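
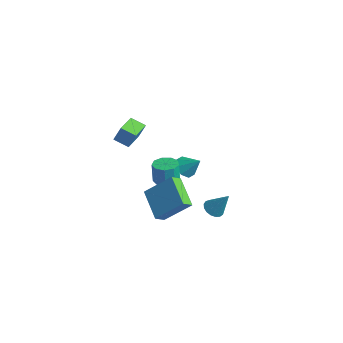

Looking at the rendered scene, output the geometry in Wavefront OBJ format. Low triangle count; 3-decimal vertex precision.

v 0.375 1.024 -4.612
v 0.973 0.99 -4.933
v 1.165 1.476 -3.188
v 0.878 1.298 -4.978
v 0.668 1.543 -4.939
v 0.39 1.67 -4.825
v 0.109 1.648 -4.663
v -0.111 1.484 -4.488
v -0.22 1.214 -4.342
v -0.192 0.901 -4.258
v -0.035 0.616 -4.255
v 0.216 0.424 -4.334
v 0.504 0.37 -4.476
v 0.762 0.466 -4.65
v 0.931 0.69 -4.815
v -1.012 -1.334 -1.641
v -0.227 -1.373 -1.559
v -0.363 -1.345 -0.256
v -1.148 -1.306 -0.339
v -0.385 -0.857 -1.586
v -0.521 -0.829 -0.283
v -0.836 -0.564 -1.639
v -0.972 -0.536 -0.337
v -1.369 -0.631 -1.694
v -1.505 -0.603 -0.391
v -1.735 -1.027 -1.723
v -1.871 -0.999 -0.421
v -1.763 -1.567 -1.715
v -1.899 -1.539 -0.412
v -1.44 -1.997 -1.672
v -1.576 -1.97 -0.369
v -0.916 -2.118 -1.615
v -1.052 -2.09 -0.312
v -0.437 -1.871 -1.57
v -0.573 -1.843 -0.267
v -2.066 -3.535 3.27
v -1.838 -3.193 4.193
v -1.265 -3.117 2.918
v -1.037 -2.775 3.84
v -1.243 -4.865 3.56
v -1.015 -4.523 4.482
v -0.442 -4.447 3.207
v -0.214 -4.105 4.13
v -3.312 1.923 -3.714
v -2.874 2.258 -4.294
v -2.468 2.357 -2.826
v -3.301 2.638 -4.074
v -3.734 2.599 -3.643
v -3.92 2.164 -3.254
v -3.75 1.588 -3.135
v -3.323 1.209 -3.355
v -2.89 1.248 -3.786
v -2.704 1.682 -4.175
v 0.218 -3.295 -0.967
v 0.243 -3.944 -0.482
v 1.297 -2.197 0.446
v 1.322 -2.845 0.931
v 1.938 -3.875 -1.831
v 1.963 -4.523 -1.346
v 3.017 -2.776 -0.418
v 3.042 -3.425 0.067
f 2 1 4
f 2 4 3
f 4 1 5
f 4 5 3
f 5 1 6
f 5 6 3
f 6 1 7
f 6 7 3
f 7 1 8
f 7 8 3
f 8 1 9
f 8 9 3
f 9 1 10
f 9 10 3
f 10 1 11
f 10 11 3
f 11 1 12
f 11 12 3
f 12 1 13
f 12 13 3
f 13 1 14
f 13 14 3
f 14 1 15
f 14 15 3
f 15 1 2
f 15 2 3
f 17 16 20
f 17 20 18
f 18 20 21
f 18 21 19
f 20 16 22
f 20 22 21
f 21 22 23
f 21 23 19
f 22 16 24
f 22 24 23
f 23 24 25
f 23 25 19
f 24 16 26
f 24 26 25
f 25 26 27
f 25 27 19
f 26 16 28
f 26 28 27
f 27 28 29
f 27 29 19
f 28 16 30
f 28 30 29
f 29 30 31
f 29 31 19
f 30 16 32
f 30 32 31
f 31 32 33
f 31 33 19
f 32 16 34
f 32 34 33
f 33 34 35
f 33 35 19
f 34 16 17
f 34 17 35
f 35 17 18
f 35 18 19
f 37 39 36
f 40 37 36
f 36 39 38
f 38 40 36
f 37 43 39
f 41 37 40
f 41 43 37
f 39 43 38
f 42 40 38
f 38 43 42
f 42 41 40
f 43 41 42
f 45 44 47
f 45 47 46
f 47 44 48
f 47 48 46
f 48 44 49
f 48 49 46
f 49 44 50
f 49 50 46
f 50 44 51
f 50 51 46
f 51 44 52
f 51 52 46
f 52 44 53
f 52 53 46
f 53 44 45
f 53 45 46
f 55 57 54
f 58 55 54
f 54 57 56
f 56 58 54
f 55 61 57
f 59 55 58
f 59 61 55
f 57 61 56
f 60 58 56
f 56 61 60
f 60 59 58
f 61 59 60



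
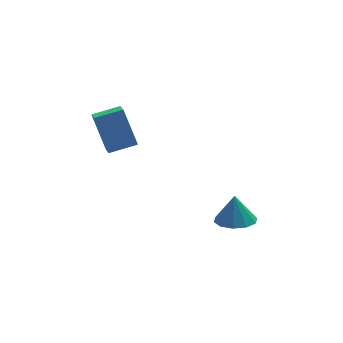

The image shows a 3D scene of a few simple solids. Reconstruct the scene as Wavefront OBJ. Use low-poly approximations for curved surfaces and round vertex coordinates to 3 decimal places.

v 3.933 0.447 -4.135
v 4.618 -0.184 -4.01
v 3.987 0.773 -2.785
v 4.865 0.325 -4.143
v 4.755 0.881 -4.273
v 4.332 1.271 -4.35
v 3.756 1.346 -4.345
v 3.247 1.078 -4.26
v 3.001 0.569 -4.127
v 3.11 0.014 -3.998
v 3.534 -0.376 -3.921
v 4.11 -0.452 -3.925
v -1.346 1.386 0.804
v -1.695 2.293 2.426
v -1.193 2.438 0.249
v -1.541 3.345 1.87
v -0.099 1.355 1.09
v -0.447 2.262 2.711
v 0.055 2.407 0.534
v -0.294 3.314 2.156
f 2 1 4
f 2 4 3
f 4 1 5
f 4 5 3
f 5 1 6
f 5 6 3
f 6 1 7
f 6 7 3
f 7 1 8
f 7 8 3
f 8 1 9
f 8 9 3
f 9 1 10
f 9 10 3
f 10 1 11
f 10 11 3
f 11 1 12
f 11 12 3
f 12 1 2
f 12 2 3
f 14 16 13
f 17 14 13
f 13 16 15
f 15 17 13
f 14 20 16
f 18 14 17
f 18 20 14
f 16 20 15
f 19 17 15
f 15 20 19
f 19 18 17
f 20 18 19



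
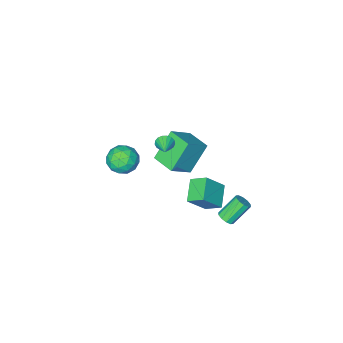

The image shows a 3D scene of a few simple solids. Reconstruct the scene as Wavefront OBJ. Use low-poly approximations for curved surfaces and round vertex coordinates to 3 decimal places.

v -0.515 3.902 -2.172
v -0.248 4.306 -1.982
v -1.259 4.462 -0.898
v -1.525 4.058 -1.088
v -0.46 4.418 -2.196
v -1.471 4.575 -1.112
v -0.693 4.333 -2.4
v -1.703 4.49 -1.317
v -0.858 4.084 -2.518
v -1.868 4.24 -1.434
v -0.891 3.764 -2.503
v -1.902 3.921 -1.419
v -0.781 3.498 -2.362
v -1.792 3.654 -1.278
v -0.569 3.385 -2.148
v -1.58 3.542 -1.064
v -0.337 3.47 -1.943
v -1.347 3.627 -0.86
v -0.172 3.72 -1.826
v -1.182 3.876 -0.742
v -0.138 4.039 -1.841
v -1.149 4.196 -0.757
v 2.969 0.118 2.713
v 3.607 0.681 2.299
v 3.073 -0.861 1.541
v 3.711 -0.298 1.127
v 3.936 -0.765 1.919
v 3.871 -0.159 2.643
v 2.809 -0.021 1.197
v 2.744 0.585 1.921
v 3.507 0.596 1.362
v 4.204 0.136 1.808
v 2.476 -0.316 2.032
v 3.173 -0.776 2.478
v 3.279 0.486 2.609
v 3.401 -0.666 1.231
v 3.533 -0.94 1.696
v 3.908 -0.609 1.453
v 3.434 -0.009 2.811
v 3.809 0.323 2.568
v 4.002 -0.527 2.344
v 2.871 -0.503 1.272
v 3.246 -0.171 1.029
v 2.772 0.429 2.387
v 3.147 0.76 2.144
v 2.678 0.347 1.496
v 3.595 0.767 1.815
v 3.656 0.191 1.126
v 3.126 0.354 1.167
v 3.088 0.71 1.593
v 4.005 0.496 2.077
v 4.066 -0.079 1.388
v 4.198 -0.354 1.853
v 4.16 0.002 2.279
v 3.946 0.446 1.526
v 2.614 -0.101 2.452
v 2.675 -0.676 1.763
v 2.52 -0.182 1.561
v 2.482 0.174 1.987
v 3.024 -0.371 2.714
v 3.085 -0.947 2.025
v 3.592 -0.89 2.247
v 3.554 -0.534 2.673
v 2.734 -0.626 2.314
v 1.702 1.438 3.738
v 1.97 1.416 3.28
v 2.258 2.282 4.022
v 1.771 1.565 3.228
v 1.557 1.684 3.291
v 1.375 1.747 3.458
v 1.269 1.74 3.688
v 1.262 1.663 3.929
v 1.356 1.534 4.127
v 1.529 1.384 4.236
v 1.742 1.246 4.23
v 1.945 1.152 4.111
v 2.093 1.123 3.907
v 2.152 1.167 3.664
v 2.107 1.273 3.438
v -3.59 -3.952 -3.104
v -2.24 -3.879 -2.074
v -3.718 -2.408 -3.046
v -2.368 -2.335 -2.015
v -2.332 -3.785 -4.765
v -0.982 -3.712 -3.734
v -2.46 -2.241 -4.706
v -1.11 -2.168 -3.676
v -1.412 1.006 -2.505
v -0.348 0.808 -1.312
v -1.907 1.815 -1.929
v -0.844 1.618 -0.736
v -0.536 1.982 -3.124
v 0.527 1.785 -1.931
v -1.032 2.792 -2.548
v 0.032 2.594 -1.355
f 2 1 5
f 2 5 3
f 3 5 6
f 3 6 4
f 5 1 7
f 5 7 6
f 6 7 8
f 6 8 4
f 7 1 9
f 7 9 8
f 8 9 10
f 8 10 4
f 9 1 11
f 9 11 10
f 10 11 12
f 10 12 4
f 11 1 13
f 11 13 12
f 12 13 14
f 12 14 4
f 13 1 15
f 13 15 14
f 14 15 16
f 14 16 4
f 15 1 17
f 15 17 16
f 16 17 18
f 16 18 4
f 17 1 19
f 17 19 18
f 18 19 20
f 18 20 4
f 19 1 21
f 19 21 20
f 20 21 22
f 20 22 4
f 21 1 2
f 21 2 22
f 22 2 3
f 22 3 4
f 23 60 39
f 60 34 63
f 39 63 28
f 60 63 39
f 23 39 35
f 39 28 40
f 35 40 24
f 39 40 35
f 23 35 44
f 35 24 45
f 44 45 30
f 35 45 44
f 23 44 56
f 44 30 59
f 56 59 33
f 44 59 56
f 23 56 60
f 56 33 64
f 60 64 34
f 56 64 60
f 24 40 51
f 40 28 54
f 51 54 32
f 40 54 51
f 28 63 41
f 63 34 62
f 41 62 27
f 63 62 41
f 34 64 61
f 64 33 57
f 61 57 25
f 64 57 61
f 33 59 58
f 59 30 46
f 58 46 29
f 59 46 58
f 30 45 50
f 45 24 47
f 50 47 31
f 45 47 50
f 26 52 38
f 52 32 53
f 38 53 27
f 52 53 38
f 26 38 36
f 38 27 37
f 36 37 25
f 38 37 36
f 26 36 43
f 36 25 42
f 43 42 29
f 36 42 43
f 26 43 48
f 43 29 49
f 48 49 31
f 43 49 48
f 26 48 52
f 48 31 55
f 52 55 32
f 48 55 52
f 27 53 41
f 53 32 54
f 41 54 28
f 53 54 41
f 25 37 61
f 37 27 62
f 61 62 34
f 37 62 61
f 29 42 58
f 42 25 57
f 58 57 33
f 42 57 58
f 31 49 50
f 49 29 46
f 50 46 30
f 49 46 50
f 32 55 51
f 55 31 47
f 51 47 24
f 55 47 51
f 66 65 68
f 66 68 67
f 68 65 69
f 68 69 67
f 69 65 70
f 69 70 67
f 70 65 71
f 70 71 67
f 71 65 72
f 71 72 67
f 72 65 73
f 72 73 67
f 73 65 74
f 73 74 67
f 74 65 75
f 74 75 67
f 75 65 76
f 75 76 67
f 76 65 77
f 76 77 67
f 77 65 78
f 77 78 67
f 78 65 79
f 78 79 67
f 79 65 66
f 79 66 67
f 81 83 80
f 84 81 80
f 80 83 82
f 82 84 80
f 81 87 83
f 85 81 84
f 85 87 81
f 83 87 82
f 86 84 82
f 82 87 86
f 86 85 84
f 87 85 86
f 89 91 88
f 92 89 88
f 88 91 90
f 90 92 88
f 89 95 91
f 93 89 92
f 93 95 89
f 91 95 90
f 94 92 90
f 90 95 94
f 94 93 92
f 95 93 94



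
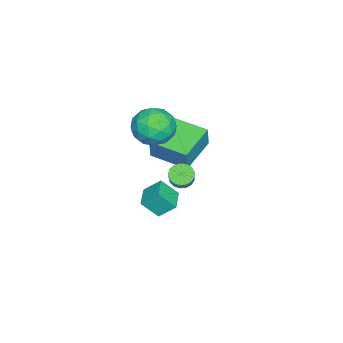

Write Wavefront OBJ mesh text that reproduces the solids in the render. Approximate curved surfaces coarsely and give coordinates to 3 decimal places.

v -3.612 -3.416 -0.327
v -3.259 -3.339 0.973
v -3.313 -1.348 -0.532
v -2.96 -1.27 0.768
v -1.54 -3.77 -0.868
v -1.187 -3.692 0.432
v -1.241 -1.701 -1.073
v -0.888 -1.624 0.227
v 0.349 -2.159 2.095
v 1.299 -2.086 2.804
v -0.399 -3.514 3.236
v 0.551 -3.441 3.945
v -0.221 -2.539 3.891
v 0.241 -1.702 3.186
v 0.659 -3.898 2.854
v 1.121 -3.061 2.149
v 1.49 -3.161 3.274
v 0.947 -2.321 3.915
v -0.047 -3.279 2.125
v -0.59 -2.439 2.766
v 0.889 -2.004 2.349
v 0.011 -3.596 3.691
v -0.443 -3.066 3.659
v 0.115 -3.023 4.076
v 0.268 -1.778 2.574
v 0.826 -1.735 2.991
v -0.067 -2.001 3.63
v 0.074 -3.865 3.049
v 0.632 -3.822 3.466
v 0.785 -2.577 1.964
v 1.343 -2.534 2.381
v 0.967 -3.599 2.41
v 1.561 -2.592 3.042
v 1.121 -3.389 3.713
v 1.184 -3.657 3.071
v 1.456 -3.165 2.657
v 1.241 -2.099 3.419
v 0.802 -2.895 4.09
v 0.348 -2.365 4.058
v 0.619 -1.873 3.643
v 1.354 -2.73 3.695
v 0.098 -2.705 1.95
v -0.341 -3.501 2.621
v 0.281 -3.727 2.397
v 0.552 -3.235 1.982
v -0.221 -2.211 2.327
v -0.661 -3.008 2.998
v -0.556 -2.435 3.383
v -0.284 -1.943 2.969
v -0.454 -2.87 2.345
v -1.121 -3.042 -4
v -0.849 -3.887 -3.05
v -1.317 -2.179 -3.175
v -1.045 -3.024 -2.225
v 0.085 -2.716 -4.055
v 0.357 -3.561 -3.105
v -0.111 -1.853 -3.23
v 0.161 -2.698 -2.28
v 2.248 -0.672 1.192
v 2.689 -0.599 0.762
v 3.733 -0.214 1.898
v 3.292 -0.288 2.328
v 2.566 -0.33 0.784
v 3.61 0.055 1.92
v 2.37 -0.139 0.9
v 3.414 0.245 2.036
v 2.146 -0.071 1.082
v 3.19 0.314 2.218
v 1.946 -0.14 1.29
v 2.989 0.244 2.426
v 1.814 -0.331 1.475
v 2.858 0.053 2.611
v 1.783 -0.601 1.595
v 2.827 -0.216 2.731
v 1.858 -0.886 1.623
v 2.901 -0.502 2.759
v 2.022 -1.123 1.552
v 3.066 -0.739 2.688
v 2.238 -1.257 1.399
v 3.282 -0.872 2.535
v 2.456 -1.256 1.198
v 3.5 -0.872 2.334
v 2.627 -1.122 0.996
v 3.671 -0.738 2.132
v 2.711 -0.885 0.838
v 3.755 -0.5 1.975
f 2 4 1
f 5 2 1
f 1 4 3
f 3 5 1
f 2 8 4
f 6 2 5
f 6 8 2
f 4 8 3
f 7 5 3
f 3 8 7
f 7 6 5
f 8 6 7
f 9 46 25
f 46 20 49
f 25 49 14
f 46 49 25
f 9 25 21
f 25 14 26
f 21 26 10
f 25 26 21
f 9 21 30
f 21 10 31
f 30 31 16
f 21 31 30
f 9 30 42
f 30 16 45
f 42 45 19
f 30 45 42
f 9 42 46
f 42 19 50
f 46 50 20
f 42 50 46
f 10 26 37
f 26 14 40
f 37 40 18
f 26 40 37
f 14 49 27
f 49 20 48
f 27 48 13
f 49 48 27
f 20 50 47
f 50 19 43
f 47 43 11
f 50 43 47
f 19 45 44
f 45 16 32
f 44 32 15
f 45 32 44
f 16 31 36
f 31 10 33
f 36 33 17
f 31 33 36
f 12 38 24
f 38 18 39
f 24 39 13
f 38 39 24
f 12 24 22
f 24 13 23
f 22 23 11
f 24 23 22
f 12 22 29
f 22 11 28
f 29 28 15
f 22 28 29
f 12 29 34
f 29 15 35
f 34 35 17
f 29 35 34
f 12 34 38
f 34 17 41
f 38 41 18
f 34 41 38
f 13 39 27
f 39 18 40
f 27 40 14
f 39 40 27
f 11 23 47
f 23 13 48
f 47 48 20
f 23 48 47
f 15 28 44
f 28 11 43
f 44 43 19
f 28 43 44
f 17 35 36
f 35 15 32
f 36 32 16
f 35 32 36
f 18 41 37
f 41 17 33
f 37 33 10
f 41 33 37
f 52 54 51
f 55 52 51
f 51 54 53
f 53 55 51
f 52 58 54
f 56 52 55
f 56 58 52
f 54 58 53
f 57 55 53
f 53 58 57
f 57 56 55
f 58 56 57
f 60 59 63
f 60 63 61
f 61 63 64
f 61 64 62
f 63 59 65
f 63 65 64
f 64 65 66
f 64 66 62
f 65 59 67
f 65 67 66
f 66 67 68
f 66 68 62
f 67 59 69
f 67 69 68
f 68 69 70
f 68 70 62
f 69 59 71
f 69 71 70
f 70 71 72
f 70 72 62
f 71 59 73
f 71 73 72
f 72 73 74
f 72 74 62
f 73 59 75
f 73 75 74
f 74 75 76
f 74 76 62
f 75 59 77
f 75 77 76
f 76 77 78
f 76 78 62
f 77 59 79
f 77 79 78
f 78 79 80
f 78 80 62
f 79 59 81
f 79 81 80
f 80 81 82
f 80 82 62
f 81 59 83
f 81 83 82
f 82 83 84
f 82 84 62
f 83 59 85
f 83 85 84
f 84 85 86
f 84 86 62
f 85 59 60
f 85 60 86
f 86 60 61
f 86 61 62



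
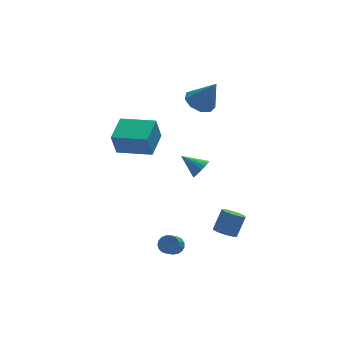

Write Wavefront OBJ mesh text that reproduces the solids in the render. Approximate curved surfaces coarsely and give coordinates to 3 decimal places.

v 3.422 4.105 1.927
v 4.314 4.407 1.657
v 4.158 3.475 3.653
v 3.991 4.901 1.974
v 3.402 5.022 2.27
v 2.822 4.714 2.405
v 2.523 4.121 2.316
v 2.645 3.52 2.045
v 3.13 3.193 1.718
v 3.752 3.292 1.49
v 4.22 3.772 1.465
v -0.587 -3.035 -4.038
v -0.28 -3.512 -4.233
v -0.807 -4.143 -3.517
v -1.113 -3.665 -3.322
v -0.117 -3.408 -4.021
v -0.644 -4.038 -3.305
v -0.061 -3.218 -3.813
v -0.588 -3.848 -3.097
v -0.126 -2.986 -3.656
v -0.653 -3.617 -2.94
v -0.296 -2.765 -3.587
v -0.823 -3.396 -2.871
v -0.533 -2.606 -3.621
v -1.06 -3.237 -2.905
v -0.782 -2.545 -3.751
v -1.309 -3.176 -3.035
v -0.986 -2.597 -3.946
v -1.513 -3.227 -3.23
v -1.099 -2.748 -4.163
v -1.626 -3.379 -3.447
v -1.094 -2.965 -4.351
v -1.621 -3.596 -3.635
v -0.973 -3.199 -4.467
v -1.5 -3.829 -3.751
v -0.763 -3.394 -4.485
v -1.29 -4.025 -3.769
v -0.513 -3.507 -4.4
v -1.04 -4.138 -3.684
v 2.15 -3.514 -3.353
v 2.765 -3.631 -3.667
v 3.425 -3.183 -2.54
v 2.81 -3.066 -2.227
v 2.644 -3.225 -3.757
v 3.304 -2.778 -2.63
v 2.335 -2.93 -3.693
v 2.994 -2.483 -2.566
v 1.955 -2.858 -3.499
v 2.614 -2.41 -2.373
v 1.649 -3.036 -3.25
v 2.309 -2.589 -2.123
v 1.535 -3.397 -3.04
v 2.195 -2.949 -1.913
v 1.656 -3.802 -2.95
v 2.316 -3.355 -1.823
v 1.966 -4.097 -3.014
v 2.625 -3.65 -1.887
v 2.346 -4.17 -3.207
v 3.005 -3.722 -2.081
v 2.651 -3.991 -3.457
v 3.311 -3.544 -2.33
v 0.936 -3.05 1.881
v 1.389 -3.021 2.388
v 0.084 -2.27 2.599
v 1.463 -2.783 2.217
v 1.434 -2.598 1.98
v 1.305 -2.502 1.723
v 1.104 -2.515 1.497
v 0.869 -2.634 1.348
v 0.647 -2.835 1.304
v 0.483 -3.08 1.375
v 0.408 -3.318 1.546
v 0.438 -3.503 1.783
v 0.567 -3.599 2.04
v 0.768 -3.586 2.265
v 1.003 -3.467 2.415
v 1.224 -3.266 2.458
v -2.51 0.908 1.26
v -2.856 0.768 2.662
v -1.545 2.281 1.636
v -1.891 2.142 3.037
v -0.869 -0.322 1.543
v -1.215 -0.461 2.944
v 0.096 1.052 1.918
v -0.25 0.912 3.32
f 2 1 4
f 2 4 3
f 4 1 5
f 4 5 3
f 5 1 6
f 5 6 3
f 6 1 7
f 6 7 3
f 7 1 8
f 7 8 3
f 8 1 9
f 8 9 3
f 9 1 10
f 9 10 3
f 10 1 11
f 10 11 3
f 11 1 2
f 11 2 3
f 13 12 16
f 13 16 14
f 14 16 17
f 14 17 15
f 16 12 18
f 16 18 17
f 17 18 19
f 17 19 15
f 18 12 20
f 18 20 19
f 19 20 21
f 19 21 15
f 20 12 22
f 20 22 21
f 21 22 23
f 21 23 15
f 22 12 24
f 22 24 23
f 23 24 25
f 23 25 15
f 24 12 26
f 24 26 25
f 25 26 27
f 25 27 15
f 26 12 28
f 26 28 27
f 27 28 29
f 27 29 15
f 28 12 30
f 28 30 29
f 29 30 31
f 29 31 15
f 30 12 32
f 30 32 31
f 31 32 33
f 31 33 15
f 32 12 34
f 32 34 33
f 33 34 35
f 33 35 15
f 34 12 36
f 34 36 35
f 35 36 37
f 35 37 15
f 36 12 38
f 36 38 37
f 37 38 39
f 37 39 15
f 38 12 13
f 38 13 39
f 39 13 14
f 39 14 15
f 41 40 44
f 41 44 42
f 42 44 45
f 42 45 43
f 44 40 46
f 44 46 45
f 45 46 47
f 45 47 43
f 46 40 48
f 46 48 47
f 47 48 49
f 47 49 43
f 48 40 50
f 48 50 49
f 49 50 51
f 49 51 43
f 50 40 52
f 50 52 51
f 51 52 53
f 51 53 43
f 52 40 54
f 52 54 53
f 53 54 55
f 53 55 43
f 54 40 56
f 54 56 55
f 55 56 57
f 55 57 43
f 56 40 58
f 56 58 57
f 57 58 59
f 57 59 43
f 58 40 60
f 58 60 59
f 59 60 61
f 59 61 43
f 60 40 41
f 60 41 61
f 61 41 42
f 61 42 43
f 63 62 65
f 63 65 64
f 65 62 66
f 65 66 64
f 66 62 67
f 66 67 64
f 67 62 68
f 67 68 64
f 68 62 69
f 68 69 64
f 69 62 70
f 69 70 64
f 70 62 71
f 70 71 64
f 71 62 72
f 71 72 64
f 72 62 73
f 72 73 64
f 73 62 74
f 73 74 64
f 74 62 75
f 74 75 64
f 75 62 76
f 75 76 64
f 76 62 77
f 76 77 64
f 77 62 63
f 77 63 64
f 79 81 78
f 82 79 78
f 78 81 80
f 80 82 78
f 79 85 81
f 83 79 82
f 83 85 79
f 81 85 80
f 84 82 80
f 80 85 84
f 84 83 82
f 85 83 84



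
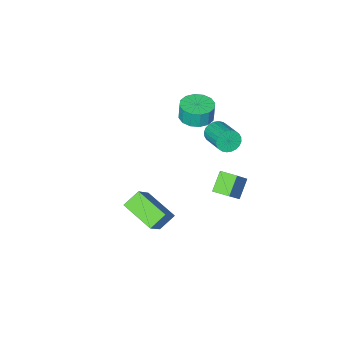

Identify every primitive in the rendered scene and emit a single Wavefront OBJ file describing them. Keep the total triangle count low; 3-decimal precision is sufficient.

v 4.103 0.482 0.05
v 3.204 0.504 0.734
v 3.651 2.317 -0.604
v 2.752 2.339 0.08
v 5.148 1.221 1.4
v 4.249 1.243 2.084
v 4.696 3.056 0.746
v 3.797 3.078 1.43
v -2.47 -3.53 1.1
v -1.88 -4.325 1.138
v -1.921 -4.304 2.217
v -2.51 -3.51 2.18
v -1.562 -3.924 1.142
v -1.603 -3.903 2.221
v -1.487 -3.417 1.136
v -1.528 -3.396 2.215
v -1.675 -2.94 1.119
v -1.716 -2.92 2.198
v -2.076 -2.622 1.098
v -2.117 -2.601 2.177
v -2.582 -2.547 1.077
v -2.623 -2.526 2.156
v -3.059 -2.736 1.063
v -3.1 -2.715 2.142
v -3.377 -3.137 1.059
v -3.418 -3.116 2.138
v -3.452 -3.644 1.065
v -3.493 -3.623 2.144
v -3.264 -4.12 1.082
v -3.305 -4.1 2.161
v -2.863 -4.439 1.103
v -2.904 -4.418 2.182
v -2.357 -4.514 1.124
v -2.398 -4.493 2.203
v -2.395 -0.747 -3.647
v -3.265 -1.286 -2.736
v -2.907 0.135 -3.614
v -3.776 -0.404 -2.703
v -1.284 -0.156 -2.237
v -2.153 -0.695 -1.326
v -1.795 0.726 -2.204
v -2.665 0.187 -1.293
v -1.156 0.346 3.524
v -0.672 0.455 3.017
v -0.38 2.003 3.628
v -0.864 1.894 4.136
v -0.902 0.547 2.893
v -0.61 2.096 3.504
v -1.171 0.609 2.865
v -0.879 2.157 3.476
v -1.437 0.63 2.938
v -1.145 2.179 3.549
v -1.661 0.608 3.1
v -1.369 2.157 3.711
v -1.807 0.547 3.327
v -1.516 2.095 3.938
v -1.855 0.454 3.583
v -1.563 2.003 4.194
v -1.796 0.345 3.831
v -1.505 1.894 4.442
v -1.64 0.237 4.032
v -1.348 1.785 4.643
v -1.41 0.144 4.156
v -1.118 1.693 4.767
v -1.141 0.083 4.184
v -0.849 1.631 4.795
v -0.875 0.061 4.111
v -0.583 1.61 4.722
v -0.651 0.083 3.949
v -0.359 1.632 4.56
v -0.504 0.145 3.722
v -0.213 1.693 4.333
v -0.457 0.237 3.466
v -0.165 1.786 4.077
v -0.515 0.346 3.218
v -0.224 1.895 3.829
f 2 4 1
f 5 2 1
f 1 4 3
f 3 5 1
f 2 8 4
f 6 2 5
f 6 8 2
f 4 8 3
f 7 5 3
f 3 8 7
f 7 6 5
f 8 6 7
f 10 9 13
f 10 13 11
f 11 13 14
f 11 14 12
f 13 9 15
f 13 15 14
f 14 15 16
f 14 16 12
f 15 9 17
f 15 17 16
f 16 17 18
f 16 18 12
f 17 9 19
f 17 19 18
f 18 19 20
f 18 20 12
f 19 9 21
f 19 21 20
f 20 21 22
f 20 22 12
f 21 9 23
f 21 23 22
f 22 23 24
f 22 24 12
f 23 9 25
f 23 25 24
f 24 25 26
f 24 26 12
f 25 9 27
f 25 27 26
f 26 27 28
f 26 28 12
f 27 9 29
f 27 29 28
f 28 29 30
f 28 30 12
f 29 9 31
f 29 31 30
f 30 31 32
f 30 32 12
f 31 9 33
f 31 33 32
f 32 33 34
f 32 34 12
f 33 9 10
f 33 10 34
f 34 10 11
f 34 11 12
f 36 38 35
f 39 36 35
f 35 38 37
f 37 39 35
f 36 42 38
f 40 36 39
f 40 42 36
f 38 42 37
f 41 39 37
f 37 42 41
f 41 40 39
f 42 40 41
f 44 43 47
f 44 47 45
f 45 47 48
f 45 48 46
f 47 43 49
f 47 49 48
f 48 49 50
f 48 50 46
f 49 43 51
f 49 51 50
f 50 51 52
f 50 52 46
f 51 43 53
f 51 53 52
f 52 53 54
f 52 54 46
f 53 43 55
f 53 55 54
f 54 55 56
f 54 56 46
f 55 43 57
f 55 57 56
f 56 57 58
f 56 58 46
f 57 43 59
f 57 59 58
f 58 59 60
f 58 60 46
f 59 43 61
f 59 61 60
f 60 61 62
f 60 62 46
f 61 43 63
f 61 63 62
f 62 63 64
f 62 64 46
f 63 43 65
f 63 65 64
f 64 65 66
f 64 66 46
f 65 43 67
f 65 67 66
f 66 67 68
f 66 68 46
f 67 43 69
f 67 69 68
f 68 69 70
f 68 70 46
f 69 43 71
f 69 71 70
f 70 71 72
f 70 72 46
f 71 43 73
f 71 73 72
f 72 73 74
f 72 74 46
f 73 43 75
f 73 75 74
f 74 75 76
f 74 76 46
f 75 43 44
f 75 44 76
f 76 44 45
f 76 45 46



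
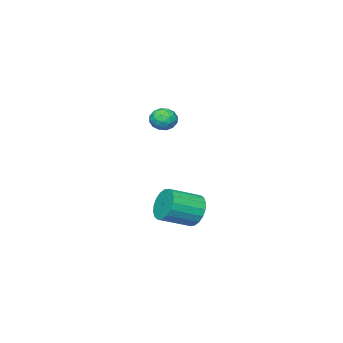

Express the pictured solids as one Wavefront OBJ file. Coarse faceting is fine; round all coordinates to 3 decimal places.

v 0.478 1.612 -3.167
v 1.054 2.074 -3.929
v 2.657 1.29 -3.194
v 2.082 0.828 -2.433
v 1.054 2.398 -3.585
v 2.657 1.613 -2.85
v 0.941 2.566 -3.159
v 2.544 1.781 -2.424
v 0.737 2.545 -2.735
v 2.34 1.76 -2
v 0.481 2.339 -2.396
v 2.084 1.555 -1.661
v 0.224 1.989 -2.21
v 1.827 1.205 -1.475
v 0.018 1.565 -2.214
v 1.621 0.781 -1.479
v -0.097 1.15 -2.406
v 1.506 0.366 -1.671
v -0.097 0.827 -2.75
v 1.506 0.042 -2.015
v 0.016 0.659 -3.176
v 1.619 -0.126 -2.441
v 0.22 0.68 -3.6
v 1.823 -0.105 -2.865
v 0.476 0.885 -3.939
v 2.079 0.101 -3.204
v 0.733 1.235 -4.125
v 2.336 0.451 -3.39
v 0.939 1.659 -4.121
v 2.542 0.875 -3.386
v 1.978 1.745 3.963
v 2.581 1.58 4.427
v 2.359 0.86 3.153
v 2.962 0.695 3.617
v 2.238 0.519 3.842
v 2.003 1.066 4.343
v 2.937 1.374 3.237
v 2.702 1.921 3.738
v 3.174 1.351 3.978
v 2.742 0.823 4.352
v 2.198 1.617 3.228
v 1.766 1.089 3.602
v 2.246 1.74 4.266
v 2.694 0.7 3.314
v 2.268 0.596 3.447
v 2.623 0.499 3.719
v 1.906 1.438 4.217
v 2.261 1.342 4.489
v 2.059 0.718 4.146
v 2.679 1.098 3.091
v 3.034 1.002 3.363
v 2.317 1.941 3.861
v 2.672 1.844 4.133
v 2.881 1.722 3.434
v 2.949 1.509 4.275
v 3.173 0.988 3.799
v 3.158 1.387 3.575
v 3.02 1.709 3.87
v 2.695 1.198 4.495
v 2.919 0.678 4.018
v 2.493 0.575 4.151
v 2.355 0.896 4.445
v 3.043 1.063 4.231
v 2.021 1.762 3.562
v 2.245 1.242 3.085
v 2.585 1.544 3.135
v 2.447 1.865 3.429
v 1.767 1.452 3.781
v 1.991 0.931 3.305
v 1.92 0.731 3.71
v 1.782 1.053 4.005
v 1.897 1.377 3.349
f 2 1 5
f 2 5 3
f 3 5 6
f 3 6 4
f 5 1 7
f 5 7 6
f 6 7 8
f 6 8 4
f 7 1 9
f 7 9 8
f 8 9 10
f 8 10 4
f 9 1 11
f 9 11 10
f 10 11 12
f 10 12 4
f 11 1 13
f 11 13 12
f 12 13 14
f 12 14 4
f 13 1 15
f 13 15 14
f 14 15 16
f 14 16 4
f 15 1 17
f 15 17 16
f 16 17 18
f 16 18 4
f 17 1 19
f 17 19 18
f 18 19 20
f 18 20 4
f 19 1 21
f 19 21 20
f 20 21 22
f 20 22 4
f 21 1 23
f 21 23 22
f 22 23 24
f 22 24 4
f 23 1 25
f 23 25 24
f 24 25 26
f 24 26 4
f 25 1 27
f 25 27 26
f 26 27 28
f 26 28 4
f 27 1 29
f 27 29 28
f 28 29 30
f 28 30 4
f 29 1 2
f 29 2 30
f 30 2 3
f 30 3 4
f 31 68 47
f 68 42 71
f 47 71 36
f 68 71 47
f 31 47 43
f 47 36 48
f 43 48 32
f 47 48 43
f 31 43 52
f 43 32 53
f 52 53 38
f 43 53 52
f 31 52 64
f 52 38 67
f 64 67 41
f 52 67 64
f 31 64 68
f 64 41 72
f 68 72 42
f 64 72 68
f 32 48 59
f 48 36 62
f 59 62 40
f 48 62 59
f 36 71 49
f 71 42 70
f 49 70 35
f 71 70 49
f 42 72 69
f 72 41 65
f 69 65 33
f 72 65 69
f 41 67 66
f 67 38 54
f 66 54 37
f 67 54 66
f 38 53 58
f 53 32 55
f 58 55 39
f 53 55 58
f 34 60 46
f 60 40 61
f 46 61 35
f 60 61 46
f 34 46 44
f 46 35 45
f 44 45 33
f 46 45 44
f 34 44 51
f 44 33 50
f 51 50 37
f 44 50 51
f 34 51 56
f 51 37 57
f 56 57 39
f 51 57 56
f 34 56 60
f 56 39 63
f 60 63 40
f 56 63 60
f 35 61 49
f 61 40 62
f 49 62 36
f 61 62 49
f 33 45 69
f 45 35 70
f 69 70 42
f 45 70 69
f 37 50 66
f 50 33 65
f 66 65 41
f 50 65 66
f 39 57 58
f 57 37 54
f 58 54 38
f 57 54 58
f 40 63 59
f 63 39 55
f 59 55 32
f 63 55 59



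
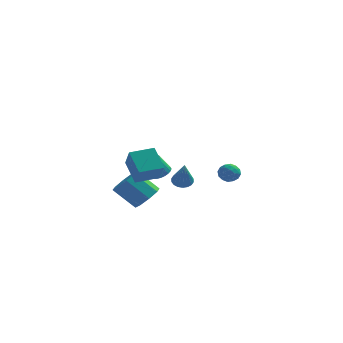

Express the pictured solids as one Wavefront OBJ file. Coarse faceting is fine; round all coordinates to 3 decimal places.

v -1.927 3.973 -1.747
v -1.369 3.727 -1.471
v -2.034 3.421 -0.397
v -2.593 3.667 -0.673
v -1.361 3.993 -1.39
v -2.026 3.688 -0.316
v -1.45 4.256 -1.371
v -2.116 3.951 -0.297
v -1.623 4.47 -1.417
v -2.289 4.165 -0.343
v -1.848 4.598 -1.52
v -2.514 4.293 -0.446
v -2.087 4.618 -1.662
v -2.752 4.313 -0.588
v -2.298 4.526 -1.819
v -2.963 4.221 -0.745
v -2.445 4.339 -1.964
v -3.11 4.033 -0.89
v -2.502 4.088 -2.071
v -3.168 3.783 -0.997
v -2.46 3.817 -2.122
v -3.126 3.512 -1.048
v -2.326 3.574 -2.108
v -2.992 3.268 -1.034
v -2.123 3.399 -2.032
v -2.789 3.093 -0.958
v -1.886 3.323 -1.906
v -2.552 3.018 -0.832
v -1.656 3.36 -1.753
v -2.322 3.055 -0.679
v -1.473 3.503 -1.599
v -2.139 3.197 -0.525
v -0.299 1.553 -1.292
v 0.372 1.566 -1.4
v -0.001 0.447 0.432
v 0.326 1.814 -1.233
v 0.155 2.011 -1.077
v -0.105 2.116 -0.964
v -0.404 2.11 -0.916
v -0.682 1.994 -0.943
v -0.884 1.79 -1.039
v -0.971 1.54 -1.184
v -0.924 1.292 -1.351
v -0.754 1.095 -1.507
v -0.494 0.99 -1.62
v -0.195 0.996 -1.668
v 0.083 1.112 -1.641
v 0.285 1.316 -1.545
v -2.107 -4.323 0.853
v -1.714 -5.213 2.034
v -2.86 -3.237 1.923
v -2.467 -4.127 3.103
v -0.793 -3.553 0.997
v -0.4 -4.443 2.177
v -1.546 -2.467 2.066
v -1.153 -3.357 3.247
v 1.873 3.935 -1.455
v 2.486 3.738 -1.834
v 2.074 3.042 -0.666
v 2.687 2.845 -1.045
v 2.672 3.489 -0.667
v 2.548 4.04 -1.154
v 2.012 2.74 -1.346
v 1.888 3.291 -1.833
v 2.571 2.999 -1.766
v 2.98 3.462 -1.346
v 1.58 3.318 -1.154
v 1.989 3.781 -0.734
v 2.162 3.915 -1.714
v 2.398 2.865 -0.786
v 2.39 3.244 -0.564
v 2.75 3.128 -0.787
v 2.199 4.092 -1.314
v 2.559 3.977 -1.537
v 2.668 3.83 -0.851
v 2.001 2.803 -0.963
v 2.361 2.688 -1.186
v 1.81 3.652 -1.713
v 2.17 3.536 -1.936
v 1.892 2.95 -1.649
v 2.572 3.365 -1.897
v 2.69 2.84 -1.433
v 2.294 2.778 -1.61
v 2.221 3.102 -1.896
v 2.812 3.637 -1.65
v 2.93 3.112 -1.186
v 2.922 3.491 -0.964
v 2.849 3.815 -1.25
v 2.863 3.203 -1.61
v 1.63 3.668 -1.314
v 1.748 3.143 -0.85
v 1.711 2.965 -1.25
v 1.638 3.289 -1.536
v 1.87 3.94 -1.067
v 1.988 3.415 -0.603
v 2.339 3.678 -0.604
v 2.266 4.002 -0.89
v 1.697 3.577 -0.89
v -1.783 -2.128 -1.302
v -1.151 -2.441 -0.607
v -2.505 -2.325 0.677
v -3.137 -2.012 -0.018
v -1.153 -1.687 -0.678
v -2.508 -1.57 0.606
v -1.525 -1.191 -1.115
v -2.879 -1.075 0.169
v -2.047 -1.244 -1.661
v -3.401 -1.128 -0.377
v -2.415 -1.815 -1.997
v -3.769 -1.699 -0.713
v -2.412 -2.57 -1.926
v -3.767 -2.453 -0.642
v -2.041 -3.065 -1.489
v -3.395 -2.949 -0.205
v -1.519 -3.012 -0.943
v -2.873 -2.896 0.341
f 2 1 5
f 2 5 3
f 3 5 6
f 3 6 4
f 5 1 7
f 5 7 6
f 6 7 8
f 6 8 4
f 7 1 9
f 7 9 8
f 8 9 10
f 8 10 4
f 9 1 11
f 9 11 10
f 10 11 12
f 10 12 4
f 11 1 13
f 11 13 12
f 12 13 14
f 12 14 4
f 13 1 15
f 13 15 14
f 14 15 16
f 14 16 4
f 15 1 17
f 15 17 16
f 16 17 18
f 16 18 4
f 17 1 19
f 17 19 18
f 18 19 20
f 18 20 4
f 19 1 21
f 19 21 20
f 20 21 22
f 20 22 4
f 21 1 23
f 21 23 22
f 22 23 24
f 22 24 4
f 23 1 25
f 23 25 24
f 24 25 26
f 24 26 4
f 25 1 27
f 25 27 26
f 26 27 28
f 26 28 4
f 27 1 29
f 27 29 28
f 28 29 30
f 28 30 4
f 29 1 31
f 29 31 30
f 30 31 32
f 30 32 4
f 31 1 2
f 31 2 32
f 32 2 3
f 32 3 4
f 34 33 36
f 34 36 35
f 36 33 37
f 36 37 35
f 37 33 38
f 37 38 35
f 38 33 39
f 38 39 35
f 39 33 40
f 39 40 35
f 40 33 41
f 40 41 35
f 41 33 42
f 41 42 35
f 42 33 43
f 42 43 35
f 43 33 44
f 43 44 35
f 44 33 45
f 44 45 35
f 45 33 46
f 45 46 35
f 46 33 47
f 46 47 35
f 47 33 48
f 47 48 35
f 48 33 34
f 48 34 35
f 50 52 49
f 53 50 49
f 49 52 51
f 51 53 49
f 50 56 52
f 54 50 53
f 54 56 50
f 52 56 51
f 55 53 51
f 51 56 55
f 55 54 53
f 56 54 55
f 57 94 73
f 94 68 97
f 73 97 62
f 94 97 73
f 57 73 69
f 73 62 74
f 69 74 58
f 73 74 69
f 57 69 78
f 69 58 79
f 78 79 64
f 69 79 78
f 57 78 90
f 78 64 93
f 90 93 67
f 78 93 90
f 57 90 94
f 90 67 98
f 94 98 68
f 90 98 94
f 58 74 85
f 74 62 88
f 85 88 66
f 74 88 85
f 62 97 75
f 97 68 96
f 75 96 61
f 97 96 75
f 68 98 95
f 98 67 91
f 95 91 59
f 98 91 95
f 67 93 92
f 93 64 80
f 92 80 63
f 93 80 92
f 64 79 84
f 79 58 81
f 84 81 65
f 79 81 84
f 60 86 72
f 86 66 87
f 72 87 61
f 86 87 72
f 60 72 70
f 72 61 71
f 70 71 59
f 72 71 70
f 60 70 77
f 70 59 76
f 77 76 63
f 70 76 77
f 60 77 82
f 77 63 83
f 82 83 65
f 77 83 82
f 60 82 86
f 82 65 89
f 86 89 66
f 82 89 86
f 61 87 75
f 87 66 88
f 75 88 62
f 87 88 75
f 59 71 95
f 71 61 96
f 95 96 68
f 71 96 95
f 63 76 92
f 76 59 91
f 92 91 67
f 76 91 92
f 65 83 84
f 83 63 80
f 84 80 64
f 83 80 84
f 66 89 85
f 89 65 81
f 85 81 58
f 89 81 85
f 100 99 103
f 100 103 101
f 101 103 104
f 101 104 102
f 103 99 105
f 103 105 104
f 104 105 106
f 104 106 102
f 105 99 107
f 105 107 106
f 106 107 108
f 106 108 102
f 107 99 109
f 107 109 108
f 108 109 110
f 108 110 102
f 109 99 111
f 109 111 110
f 110 111 112
f 110 112 102
f 111 99 113
f 111 113 112
f 112 113 114
f 112 114 102
f 113 99 115
f 113 115 114
f 114 115 116
f 114 116 102
f 115 99 100
f 115 100 116
f 116 100 101
f 116 101 102



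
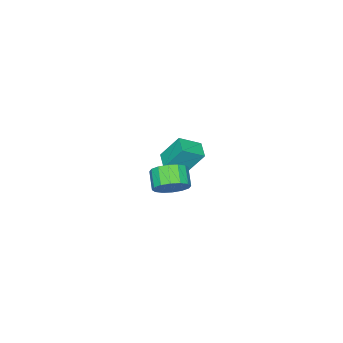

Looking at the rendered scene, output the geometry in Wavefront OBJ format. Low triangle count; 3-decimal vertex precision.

v -4.293 -1.424 -1.76
v -3.329 -2.127 -1.027
v -3.627 -0.7 -1.941
v -2.663 -1.403 -1.208
v -3.797 -2.237 -3.192
v -2.833 -2.94 -2.459
v -3.131 -1.513 -3.373
v -2.167 -2.216 -2.64
v 3.144 2.313 2.113
v 3.866 1.851 2.419
v 3.218 1.205 2.973
v 2.496 1.667 2.667
v 3.797 2.193 2.736
v 3.148 1.547 3.29
v 3.552 2.567 2.885
v 2.904 1.921 3.44
v 3.199 2.873 2.828
v 2.55 2.227 3.383
v 2.83 3.028 2.579
v 2.182 2.383 3.134
v 2.546 2.993 2.205
v 1.898 2.347 2.76
v 2.422 2.775 1.807
v 1.774 2.129 2.361
v 2.492 2.433 1.49
v 1.843 1.787 2.044
v 2.736 2.059 1.34
v 2.088 1.413 1.895
v 3.09 1.753 1.397
v 2.441 1.107 1.952
v 3.458 1.597 1.646
v 2.81 0.952 2.201
v 3.742 1.633 2.02
v 3.094 0.987 2.575
f 2 4 1
f 5 2 1
f 1 4 3
f 3 5 1
f 2 8 4
f 6 2 5
f 6 8 2
f 4 8 3
f 7 5 3
f 3 8 7
f 7 6 5
f 8 6 7
f 10 9 13
f 10 13 11
f 11 13 14
f 11 14 12
f 13 9 15
f 13 15 14
f 14 15 16
f 14 16 12
f 15 9 17
f 15 17 16
f 16 17 18
f 16 18 12
f 17 9 19
f 17 19 18
f 18 19 20
f 18 20 12
f 19 9 21
f 19 21 20
f 20 21 22
f 20 22 12
f 21 9 23
f 21 23 22
f 22 23 24
f 22 24 12
f 23 9 25
f 23 25 24
f 24 25 26
f 24 26 12
f 25 9 27
f 25 27 26
f 26 27 28
f 26 28 12
f 27 9 29
f 27 29 28
f 28 29 30
f 28 30 12
f 29 9 31
f 29 31 30
f 30 31 32
f 30 32 12
f 31 9 33
f 31 33 32
f 32 33 34
f 32 34 12
f 33 9 10
f 33 10 34
f 34 10 11
f 34 11 12



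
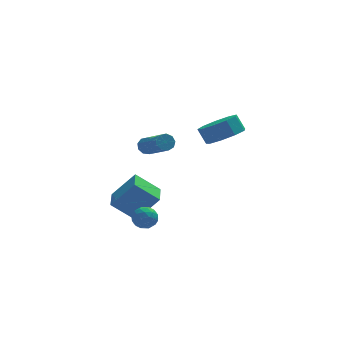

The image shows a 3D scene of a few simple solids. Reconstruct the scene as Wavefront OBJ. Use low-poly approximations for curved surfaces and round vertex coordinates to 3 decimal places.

v -3.115 1.08 -2.078
v -2.677 0.514 -1.906
v -3.623 0.426 -2.934
v -3.185 -0.14 -2.762
v -3.712 0.072 -2.295
v -3.399 0.476 -1.766
v -2.901 0.464 -3.074
v -2.588 0.868 -2.545
v -2.545 0.133 -2.521
v -3.046 -0.109 -2.04
v -3.254 1.049 -2.8
v -3.755 0.807 -2.319
v -2.852 0.854 -1.916
v -3.448 0.086 -2.924
v -3.758 0.211 -2.649
v -3.501 -0.122 -2.548
v -3.276 0.832 -1.834
v -3.018 0.499 -1.733
v -3.627 0.24 -1.962
v -3.282 0.441 -3.107
v -3.024 0.108 -3.006
v -2.799 1.062 -2.292
v -2.542 0.729 -2.191
v -2.673 0.7 -2.878
v -2.516 0.298 -2.177
v -2.815 -0.086 -2.681
v -2.648 0.268 -2.864
v -2.464 0.506 -2.553
v -2.811 0.156 -1.894
v -3.109 -0.228 -2.398
v -3.42 -0.104 -2.123
v -3.235 0.133 -1.812
v -2.733 -0.068 -2.256
v -3.191 1.168 -2.442
v -3.489 0.784 -2.946
v -3.065 0.807 -3.028
v -2.88 1.044 -2.717
v -3.485 1.026 -2.159
v -3.784 0.642 -2.663
v -3.836 0.434 -2.287
v -3.652 0.672 -1.976
v -3.567 1.008 -2.584
v 0.877 -0.155 3.333
v 1.906 0.061 3.656
v 1.553 0.47 4.51
v 0.523 0.255 4.187
v 1.632 0.642 3.264
v 1.279 1.051 4.118
v 1.005 0.85 2.905
v 0.652 1.259 3.758
v 0.318 0.589 2.746
v -0.035 0.998 3.599
v -0.108 -0.021 2.862
v -0.461 0.388 3.715
v -0.073 -0.693 3.198
v -0.426 -0.284 4.051
v 0.406 -1.113 3.598
v 0.053 -0.704 4.451
v 1.105 -1.085 3.874
v 0.752 -0.676 4.727
v 1.698 -0.621 3.897
v 1.345 -0.212 4.75
v -3.23 2.522 -3.746
v -4.501 2.845 -2.649
v -2.906 3.976 -3.798
v -4.177 4.298 -2.701
v -2.003 2.302 -2.259
v -3.274 2.624 -1.162
v -1.679 3.755 -2.311
v -2.95 4.078 -1.214
v -2.559 2.871 1.494
v -2.034 3.009 1.402
v -1.397 1.308 2.474
v -1.921 1.169 2.566
v -2.154 3.166 1.722
v -1.517 1.464 2.795
v -2.464 3.185 1.935
v -1.827 1.483 3.008
v -2.817 3.057 1.942
v -2.18 1.355 3.015
v -3.05 2.841 1.739
v -2.413 1.14 2.812
v -3.053 2.64 1.421
v -2.415 0.939 2.494
v -2.824 2.547 1.137
v -2.187 0.845 2.21
v -2.471 2.605 1.02
v -1.834 0.903 2.093
v -2.159 2.788 1.125
v -1.522 1.086 2.197
f 1 38 17
f 38 12 41
f 17 41 6
f 38 41 17
f 1 17 13
f 17 6 18
f 13 18 2
f 17 18 13
f 1 13 22
f 13 2 23
f 22 23 8
f 13 23 22
f 1 22 34
f 22 8 37
f 34 37 11
f 22 37 34
f 1 34 38
f 34 11 42
f 38 42 12
f 34 42 38
f 2 18 29
f 18 6 32
f 29 32 10
f 18 32 29
f 6 41 19
f 41 12 40
f 19 40 5
f 41 40 19
f 12 42 39
f 42 11 35
f 39 35 3
f 42 35 39
f 11 37 36
f 37 8 24
f 36 24 7
f 37 24 36
f 8 23 28
f 23 2 25
f 28 25 9
f 23 25 28
f 4 30 16
f 30 10 31
f 16 31 5
f 30 31 16
f 4 16 14
f 16 5 15
f 14 15 3
f 16 15 14
f 4 14 21
f 14 3 20
f 21 20 7
f 14 20 21
f 4 21 26
f 21 7 27
f 26 27 9
f 21 27 26
f 4 26 30
f 26 9 33
f 30 33 10
f 26 33 30
f 5 31 19
f 31 10 32
f 19 32 6
f 31 32 19
f 3 15 39
f 15 5 40
f 39 40 12
f 15 40 39
f 7 20 36
f 20 3 35
f 36 35 11
f 20 35 36
f 9 27 28
f 27 7 24
f 28 24 8
f 27 24 28
f 10 33 29
f 33 9 25
f 29 25 2
f 33 25 29
f 44 43 47
f 44 47 45
f 45 47 48
f 45 48 46
f 47 43 49
f 47 49 48
f 48 49 50
f 48 50 46
f 49 43 51
f 49 51 50
f 50 51 52
f 50 52 46
f 51 43 53
f 51 53 52
f 52 53 54
f 52 54 46
f 53 43 55
f 53 55 54
f 54 55 56
f 54 56 46
f 55 43 57
f 55 57 56
f 56 57 58
f 56 58 46
f 57 43 59
f 57 59 58
f 58 59 60
f 58 60 46
f 59 43 61
f 59 61 60
f 60 61 62
f 60 62 46
f 61 43 44
f 61 44 62
f 62 44 45
f 62 45 46
f 64 66 63
f 67 64 63
f 63 66 65
f 65 67 63
f 64 70 66
f 68 64 67
f 68 70 64
f 66 70 65
f 69 67 65
f 65 70 69
f 69 68 67
f 70 68 69
f 72 71 75
f 72 75 73
f 73 75 76
f 73 76 74
f 75 71 77
f 75 77 76
f 76 77 78
f 76 78 74
f 77 71 79
f 77 79 78
f 78 79 80
f 78 80 74
f 79 71 81
f 79 81 80
f 80 81 82
f 80 82 74
f 81 71 83
f 81 83 82
f 82 83 84
f 82 84 74
f 83 71 85
f 83 85 84
f 84 85 86
f 84 86 74
f 85 71 87
f 85 87 86
f 86 87 88
f 86 88 74
f 87 71 89
f 87 89 88
f 88 89 90
f 88 90 74
f 89 71 72
f 89 72 90
f 90 72 73
f 90 73 74



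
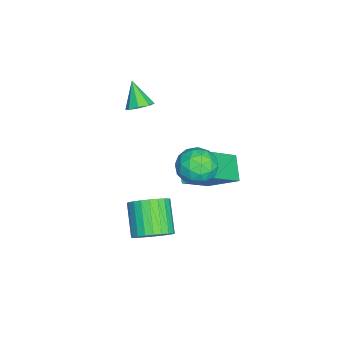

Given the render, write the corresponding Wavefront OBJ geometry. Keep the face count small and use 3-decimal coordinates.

v 3.146 -0.221 -3.882
v 3.706 -0.085 -3.217
v 2.514 -0.483 -2.133
v 1.954 -0.619 -2.798
v 3.568 0.227 -3.254
v 2.376 -0.171 -2.169
v 3.366 0.472 -3.386
v 2.174 0.073 -2.301
v 3.131 0.61 -3.594
v 1.939 0.212 -2.509
v 2.898 0.623 -3.845
v 1.706 0.224 -2.761
v 2.702 0.506 -4.103
v 1.51 0.108 -3.018
v 2.574 0.28 -4.327
v 1.383 -0.119 -3.242
v 2.534 -0.024 -4.483
v 1.342 -0.422 -3.398
v 2.586 -0.357 -4.547
v 1.394 -0.755 -3.463
v 2.724 -0.669 -4.511
v 1.532 -1.067 -3.426
v 2.926 -0.913 -4.379
v 1.734 -1.312 -3.294
v 3.161 -1.052 -4.171
v 1.969 -1.45 -3.086
v 3.394 -1.064 -3.919
v 2.202 -1.463 -2.835
v 3.59 -0.948 -3.662
v 2.398 -1.346 -2.577
v 3.717 -0.721 -3.438
v 2.526 -1.12 -2.353
v 3.758 -0.418 -3.282
v 2.566 -0.816 -2.197
v 0.329 1.732 -1.731
v 0.909 2.035 -1.048
v 0.731 0.285 -1.432
v 1.311 0.588 -0.749
v 0.374 0.659 -0.64
v 0.126 1.554 -0.824
v 1.514 0.766 -1.656
v 1.266 1.661 -1.84
v 1.642 1.438 -1.001
v 0.937 1.372 -0.373
v 0.703 0.948 -2.107
v -0.002 0.882 -1.479
v 0.584 2.011 -1.416
v 1.056 0.309 -1.064
v 0.505 0.352 -1
v 0.846 0.529 -0.598
v 0.123 1.728 -1.284
v 0.464 1.906 -0.883
v 0.15 1.097 -0.643
v 1.176 0.414 -1.597
v 1.517 0.592 -1.196
v 0.794 1.791 -1.882
v 1.135 1.968 -1.48
v 1.49 1.223 -1.837
v 1.356 1.837 -0.987
v 1.592 0.987 -0.811
v 1.711 1.092 -1.344
v 1.565 1.617 -1.452
v 0.942 1.798 -0.617
v 1.178 0.948 -0.442
v 0.627 0.99 -0.378
v 0.481 1.516 -0.486
v 1.372 1.447 -0.59
v 0.462 1.372 -2.038
v 0.698 0.522 -1.863
v 1.159 0.804 -1.994
v 1.013 1.33 -2.102
v 0.048 1.333 -1.669
v 0.284 0.483 -1.493
v 0.075 0.703 -1.028
v -0.071 1.228 -1.136
v 0.268 0.873 -1.89
v -1.081 -1.529 0.516
v -0.611 -1.908 0.653
v -1.759 -1.991 1.564
v -0.571 -1.486 0.866
v -0.83 -1.088 0.873
v -1.237 -0.949 0.672
v -1.552 -1.15 0.379
v -1.592 -1.572 0.167
v -1.332 -1.97 0.16
v -0.926 -2.109 0.361
v -2.966 0.894 -4.521
v -2.791 2.276 -3.754
v -1.965 1.204 -5.307
v -1.789 2.585 -4.54
v -1.651 -0.005 -3.2
v -1.475 1.376 -2.433
v -0.649 0.304 -3.986
v -0.474 1.686 -3.219
f 2 1 5
f 2 5 3
f 3 5 6
f 3 6 4
f 5 1 7
f 5 7 6
f 6 7 8
f 6 8 4
f 7 1 9
f 7 9 8
f 8 9 10
f 8 10 4
f 9 1 11
f 9 11 10
f 10 11 12
f 10 12 4
f 11 1 13
f 11 13 12
f 12 13 14
f 12 14 4
f 13 1 15
f 13 15 14
f 14 15 16
f 14 16 4
f 15 1 17
f 15 17 16
f 16 17 18
f 16 18 4
f 17 1 19
f 17 19 18
f 18 19 20
f 18 20 4
f 19 1 21
f 19 21 20
f 20 21 22
f 20 22 4
f 21 1 23
f 21 23 22
f 22 23 24
f 22 24 4
f 23 1 25
f 23 25 24
f 24 25 26
f 24 26 4
f 25 1 27
f 25 27 26
f 26 27 28
f 26 28 4
f 27 1 29
f 27 29 28
f 28 29 30
f 28 30 4
f 29 1 31
f 29 31 30
f 30 31 32
f 30 32 4
f 31 1 33
f 31 33 32
f 32 33 34
f 32 34 4
f 33 1 2
f 33 2 34
f 34 2 3
f 34 3 4
f 35 72 51
f 72 46 75
f 51 75 40
f 72 75 51
f 35 51 47
f 51 40 52
f 47 52 36
f 51 52 47
f 35 47 56
f 47 36 57
f 56 57 42
f 47 57 56
f 35 56 68
f 56 42 71
f 68 71 45
f 56 71 68
f 35 68 72
f 68 45 76
f 72 76 46
f 68 76 72
f 36 52 63
f 52 40 66
f 63 66 44
f 52 66 63
f 40 75 53
f 75 46 74
f 53 74 39
f 75 74 53
f 46 76 73
f 76 45 69
f 73 69 37
f 76 69 73
f 45 71 70
f 71 42 58
f 70 58 41
f 71 58 70
f 42 57 62
f 57 36 59
f 62 59 43
f 57 59 62
f 38 64 50
f 64 44 65
f 50 65 39
f 64 65 50
f 38 50 48
f 50 39 49
f 48 49 37
f 50 49 48
f 38 48 55
f 48 37 54
f 55 54 41
f 48 54 55
f 38 55 60
f 55 41 61
f 60 61 43
f 55 61 60
f 38 60 64
f 60 43 67
f 64 67 44
f 60 67 64
f 39 65 53
f 65 44 66
f 53 66 40
f 65 66 53
f 37 49 73
f 49 39 74
f 73 74 46
f 49 74 73
f 41 54 70
f 54 37 69
f 70 69 45
f 54 69 70
f 43 61 62
f 61 41 58
f 62 58 42
f 61 58 62
f 44 67 63
f 67 43 59
f 63 59 36
f 67 59 63
f 78 77 80
f 78 80 79
f 80 77 81
f 80 81 79
f 81 77 82
f 81 82 79
f 82 77 83
f 82 83 79
f 83 77 84
f 83 84 79
f 84 77 85
f 84 85 79
f 85 77 86
f 85 86 79
f 86 77 78
f 86 78 79
f 88 90 87
f 91 88 87
f 87 90 89
f 89 91 87
f 88 94 90
f 92 88 91
f 92 94 88
f 90 94 89
f 93 91 89
f 89 94 93
f 93 92 91
f 94 92 93



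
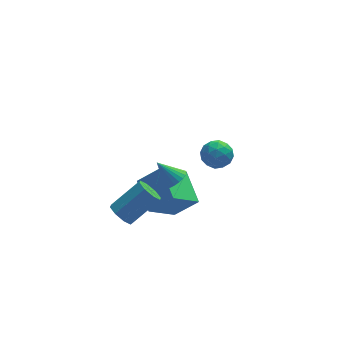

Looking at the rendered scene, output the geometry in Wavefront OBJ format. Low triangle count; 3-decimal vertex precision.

v -1.83 -3.385 2.581
v -1.32 -3.156 2.871
v -2.57 -2.875 3.479
v -1.376 -2.971 2.72
v -1.501 -2.849 2.547
v -1.677 -2.808 2.38
v -1.875 -2.855 2.243
v -2.067 -2.983 2.158
v -2.223 -3.172 2.137
v -2.319 -3.393 2.183
v -2.341 -3.613 2.291
v -2.285 -3.799 2.442
v -2.159 -3.921 2.615
v -1.984 -3.962 2.782
v -1.785 -3.915 2.919
v -1.594 -3.787 3.004
v -1.438 -3.598 3.025
v -1.342 -3.377 2.979
v 1.365 3.434 -1.786
v 2.146 3.475 -2.149
v 0.974 2.485 -2.731
v 1.755 2.526 -3.094
v 1.661 2.176 -2.312
v 1.903 2.763 -1.728
v 1.217 3.197 -3.152
v 1.459 3.784 -2.568
v 2.054 3.328 -2.994
v 2.329 2.697 -2.474
v 0.791 3.263 -2.406
v 1.066 2.632 -1.886
v 1.79 3.538 -1.884
v 1.33 2.422 -2.996
v 1.275 2.217 -2.536
v 1.734 2.241 -2.749
v 1.647 3.119 -1.637
v 2.106 3.143 -1.85
v 1.821 2.38 -1.946
v 1.014 2.817 -3.03
v 1.473 2.841 -3.243
v 1.386 3.719 -2.131
v 1.845 3.743 -2.344
v 1.299 3.58 -2.934
v 2.195 3.475 -2.594
v 1.965 2.918 -3.15
v 1.649 3.312 -3.184
v 1.791 3.657 -2.841
v 2.356 3.105 -2.289
v 2.127 2.547 -2.845
v 2.072 2.342 -2.385
v 2.214 2.686 -2.041
v 2.303 3.019 -2.786
v 0.993 3.413 -2.035
v 0.764 2.855 -2.591
v 0.906 3.274 -2.839
v 1.048 3.618 -2.495
v 1.155 3.042 -1.73
v 0.925 2.485 -2.286
v 1.329 2.303 -2.039
v 1.471 2.648 -1.696
v 0.817 2.941 -2.094
v -4.123 -2.276 -0.693
v -3.661 -2.429 -1.21
v -2.234 -2.057 -0.043
v -2.697 -1.904 0.473
v -3.802 -1.904 -1.205
v -2.375 -1.532 -0.039
v -4.131 -1.597 -0.901
v -2.704 -1.225 0.266
v -4.456 -1.688 -0.475
v -3.029 -1.316 0.692
v -4.586 -2.123 -0.177
v -3.159 -1.751 0.99
v -4.445 -2.648 -0.181
v -3.018 -2.276 0.985
v -4.116 -2.955 -0.486
v -2.689 -2.583 0.681
v -3.791 -2.864 -0.912
v -2.364 -2.492 0.255
v -2.738 -1.714 -1.332
v -1.653 -1.988 -0.274
v -2.945 0.003 -0.675
v -1.86 -0.271 0.383
v -1.4 -1.089 -2.543
v -0.315 -1.363 -1.485
v -1.607 0.628 -1.886
v -0.522 0.354 -0.828
f 2 1 4
f 2 4 3
f 4 1 5
f 4 5 3
f 5 1 6
f 5 6 3
f 6 1 7
f 6 7 3
f 7 1 8
f 7 8 3
f 8 1 9
f 8 9 3
f 9 1 10
f 9 10 3
f 10 1 11
f 10 11 3
f 11 1 12
f 11 12 3
f 12 1 13
f 12 13 3
f 13 1 14
f 13 14 3
f 14 1 15
f 14 15 3
f 15 1 16
f 15 16 3
f 16 1 17
f 16 17 3
f 17 1 18
f 17 18 3
f 18 1 2
f 18 2 3
f 19 56 35
f 56 30 59
f 35 59 24
f 56 59 35
f 19 35 31
f 35 24 36
f 31 36 20
f 35 36 31
f 19 31 40
f 31 20 41
f 40 41 26
f 31 41 40
f 19 40 52
f 40 26 55
f 52 55 29
f 40 55 52
f 19 52 56
f 52 29 60
f 56 60 30
f 52 60 56
f 20 36 47
f 36 24 50
f 47 50 28
f 36 50 47
f 24 59 37
f 59 30 58
f 37 58 23
f 59 58 37
f 30 60 57
f 60 29 53
f 57 53 21
f 60 53 57
f 29 55 54
f 55 26 42
f 54 42 25
f 55 42 54
f 26 41 46
f 41 20 43
f 46 43 27
f 41 43 46
f 22 48 34
f 48 28 49
f 34 49 23
f 48 49 34
f 22 34 32
f 34 23 33
f 32 33 21
f 34 33 32
f 22 32 39
f 32 21 38
f 39 38 25
f 32 38 39
f 22 39 44
f 39 25 45
f 44 45 27
f 39 45 44
f 22 44 48
f 44 27 51
f 48 51 28
f 44 51 48
f 23 49 37
f 49 28 50
f 37 50 24
f 49 50 37
f 21 33 57
f 33 23 58
f 57 58 30
f 33 58 57
f 25 38 54
f 38 21 53
f 54 53 29
f 38 53 54
f 27 45 46
f 45 25 42
f 46 42 26
f 45 42 46
f 28 51 47
f 51 27 43
f 47 43 20
f 51 43 47
f 62 61 65
f 62 65 63
f 63 65 66
f 63 66 64
f 65 61 67
f 65 67 66
f 66 67 68
f 66 68 64
f 67 61 69
f 67 69 68
f 68 69 70
f 68 70 64
f 69 61 71
f 69 71 70
f 70 71 72
f 70 72 64
f 71 61 73
f 71 73 72
f 72 73 74
f 72 74 64
f 73 61 75
f 73 75 74
f 74 75 76
f 74 76 64
f 75 61 77
f 75 77 76
f 76 77 78
f 76 78 64
f 77 61 62
f 77 62 78
f 78 62 63
f 78 63 64
f 80 82 79
f 83 80 79
f 79 82 81
f 81 83 79
f 80 86 82
f 84 80 83
f 84 86 80
f 82 86 81
f 85 83 81
f 81 86 85
f 85 84 83
f 86 84 85



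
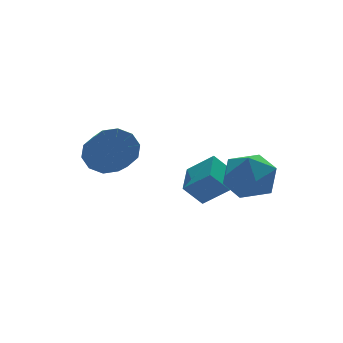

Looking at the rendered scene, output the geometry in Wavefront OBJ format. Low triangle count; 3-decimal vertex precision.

v 2.993 -2.959 0.912
v 4.107 -3.282 1.038
v 2.753 -4.298 -0.398
v 3.867 -4.621 -0.272
v 3.102 -4.816 0.588
v 3.251 -3.989 1.397
v 3.609 -3.591 -0.757
v 3.758 -2.764 0.052
v 4.488 -3.673 0.006
v 4.175 -4.43 0.837
v 2.685 -3.15 -0.197
v 2.372 -3.907 0.634
v 2.262 -2.369 -1.522
v 1.581 -2.092 -0.691
v 3.071 -1.143 -1.268
v 2.389 -0.866 -0.436
v 3.031 -3.054 -0.664
v 2.349 -2.777 0.168
v 3.839 -1.828 -0.409
v 3.158 -1.551 0.422
v -0.291 0.509 0.4
v 0.636 0.313 0.466
v 0.199 -1.385 1.585
v -0.729 -1.189 1.52
v 0.489 0.652 0.922
v 0.052 -1.046 2.042
v 0.045 0.936 1.179
v -0.393 -0.762 2.299
v -0.529 1.057 1.139
v -0.966 -0.641 2.258
v -1.011 0.969 0.816
v -1.448 -0.729 1.936
v -1.219 0.705 0.335
v -1.656 -0.993 1.454
v -1.072 0.366 -0.122
v -1.509 -1.332 0.998
v -0.627 0.082 -0.379
v -1.065 -1.616 0.741
v -0.054 -0.039 -0.338
v -0.491 -1.737 0.781
v 0.428 0.049 -0.016
v -0.009 -1.649 1.104
f 1 12 6
f 1 6 2
f 1 2 8
f 1 8 11
f 1 11 12
f 2 6 10
f 6 12 5
f 12 11 3
f 11 8 7
f 8 2 9
f 4 10 5
f 4 5 3
f 4 3 7
f 4 7 9
f 4 9 10
f 5 10 6
f 3 5 12
f 7 3 11
f 9 7 8
f 10 9 2
f 14 16 13
f 17 14 13
f 13 16 15
f 15 17 13
f 14 20 16
f 18 14 17
f 18 20 14
f 16 20 15
f 19 17 15
f 15 20 19
f 19 18 17
f 20 18 19
f 22 21 25
f 22 25 23
f 23 25 26
f 23 26 24
f 25 21 27
f 25 27 26
f 26 27 28
f 26 28 24
f 27 21 29
f 27 29 28
f 28 29 30
f 28 30 24
f 29 21 31
f 29 31 30
f 30 31 32
f 30 32 24
f 31 21 33
f 31 33 32
f 32 33 34
f 32 34 24
f 33 21 35
f 33 35 34
f 34 35 36
f 34 36 24
f 35 21 37
f 35 37 36
f 36 37 38
f 36 38 24
f 37 21 39
f 37 39 38
f 38 39 40
f 38 40 24
f 39 21 41
f 39 41 40
f 40 41 42
f 40 42 24
f 41 21 22
f 41 22 42
f 42 22 23
f 42 23 24



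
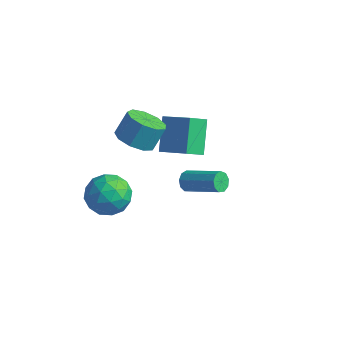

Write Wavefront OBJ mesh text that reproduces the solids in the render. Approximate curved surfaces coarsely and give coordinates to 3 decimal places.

v -1.454 0.248 1.735
v -0.517 -0.223 1.892
v -0.33 0.541 3.062
v -1.266 1.012 2.905
v -0.43 0.373 1.489
v -0.243 1.137 2.659
v -0.822 0.911 1.201
v -0.635 1.675 2.371
v -1.51 1.138 1.163
v -1.322 1.902 2.333
v -2.171 0.949 1.392
v -1.983 1.713 2.562
v -2.497 0.432 1.782
v -2.309 1.196 2.952
v -2.334 -0.171 2.15
v -2.147 0.593 3.32
v -1.76 -0.579 2.324
v -1.572 0.185 3.494
v -1.042 -0.599 2.222
v -0.855 0.165 3.392
v -1.699 4.124 0.375
v -1.986 3.11 1.118
v -0.076 4.231 1.147
v -0.363 3.217 1.891
v -0.937 2.863 -1.051
v -1.224 1.849 -0.307
v 0.686 2.97 -0.278
v 0.399 1.956 0.465
v -1.527 -1.962 0.745
v -0.334 -1.707 0.744
v -1.206 -3.473 -0.484
v -0.013 -3.218 -0.485
v -0.542 -3.657 0.523
v -0.74 -2.724 1.282
v -0.8 -2.456 -1.022
v -0.998 -1.523 -0.263
v 0.115 -2.013 -0.348
v 0.275 -2.756 0.606
v -1.815 -2.424 -0.346
v -1.655 -3.167 0.608
v -0.959 -1.702 0.852
v -0.581 -3.478 -0.592
v -0.892 -3.736 0
v -0.191 -3.587 -0.001
v -1.197 -2.299 1.168
v -0.496 -2.15 1.168
v -0.619 -3.296 1.038
v -1.044 -3.03 -0.908
v -0.343 -2.881 -0.908
v -1.349 -1.593 0.261
v -0.648 -1.444 0.26
v -0.921 -1.884 -0.778
v 0.007 -1.732 0.21
v 0.195 -2.62 -0.513
v -0.267 -2.172 -0.828
v -0.384 -1.623 -0.382
v 0.1 -2.169 0.771
v 0.289 -3.057 0.049
v -0.022 -3.315 0.641
v -0.138 -2.766 1.087
v 0.365 -2.348 0.129
v -1.829 -2.123 0.211
v -1.64 -3.011 -0.511
v -1.402 -2.414 -0.827
v -1.518 -1.865 -0.381
v -1.735 -2.56 0.773
v -1.547 -3.448 0.05
v -1.156 -3.557 0.642
v -1.273 -3.008 1.088
v -1.905 -2.832 0.131
v 2.617 -0.887 2.021
v 2.881 -0.996 1.528
v 4.688 -0.761 2.446
v 4.423 -0.653 2.939
v 2.814 -0.613 1.562
v 4.621 -0.379 2.48
v 2.655 -0.359 1.811
v 4.462 -0.124 2.729
v 2.478 -0.352 2.158
v 4.284 -0.117 3.076
v 2.365 -0.595 2.441
v 4.172 -0.36 3.359
v 2.371 -0.975 2.528
v 4.177 -0.741 3.446
v 2.491 -1.314 2.377
v 4.298 -1.08 3.295
v 2.67 -1.453 2.06
v 4.477 -1.219 2.978
v 2.824 -1.328 1.725
v 4.631 -1.093 2.643
f 2 1 5
f 2 5 3
f 3 5 6
f 3 6 4
f 5 1 7
f 5 7 6
f 6 7 8
f 6 8 4
f 7 1 9
f 7 9 8
f 8 9 10
f 8 10 4
f 9 1 11
f 9 11 10
f 10 11 12
f 10 12 4
f 11 1 13
f 11 13 12
f 12 13 14
f 12 14 4
f 13 1 15
f 13 15 14
f 14 15 16
f 14 16 4
f 15 1 17
f 15 17 16
f 16 17 18
f 16 18 4
f 17 1 19
f 17 19 18
f 18 19 20
f 18 20 4
f 19 1 2
f 19 2 20
f 20 2 3
f 20 3 4
f 22 24 21
f 25 22 21
f 21 24 23
f 23 25 21
f 22 28 24
f 26 22 25
f 26 28 22
f 24 28 23
f 27 25 23
f 23 28 27
f 27 26 25
f 28 26 27
f 29 66 45
f 66 40 69
f 45 69 34
f 66 69 45
f 29 45 41
f 45 34 46
f 41 46 30
f 45 46 41
f 29 41 50
f 41 30 51
f 50 51 36
f 41 51 50
f 29 50 62
f 50 36 65
f 62 65 39
f 50 65 62
f 29 62 66
f 62 39 70
f 66 70 40
f 62 70 66
f 30 46 57
f 46 34 60
f 57 60 38
f 46 60 57
f 34 69 47
f 69 40 68
f 47 68 33
f 69 68 47
f 40 70 67
f 70 39 63
f 67 63 31
f 70 63 67
f 39 65 64
f 65 36 52
f 64 52 35
f 65 52 64
f 36 51 56
f 51 30 53
f 56 53 37
f 51 53 56
f 32 58 44
f 58 38 59
f 44 59 33
f 58 59 44
f 32 44 42
f 44 33 43
f 42 43 31
f 44 43 42
f 32 42 49
f 42 31 48
f 49 48 35
f 42 48 49
f 32 49 54
f 49 35 55
f 54 55 37
f 49 55 54
f 32 54 58
f 54 37 61
f 58 61 38
f 54 61 58
f 33 59 47
f 59 38 60
f 47 60 34
f 59 60 47
f 31 43 67
f 43 33 68
f 67 68 40
f 43 68 67
f 35 48 64
f 48 31 63
f 64 63 39
f 48 63 64
f 37 55 56
f 55 35 52
f 56 52 36
f 55 52 56
f 38 61 57
f 61 37 53
f 57 53 30
f 61 53 57
f 72 71 75
f 72 75 73
f 73 75 76
f 73 76 74
f 75 71 77
f 75 77 76
f 76 77 78
f 76 78 74
f 77 71 79
f 77 79 78
f 78 79 80
f 78 80 74
f 79 71 81
f 79 81 80
f 80 81 82
f 80 82 74
f 81 71 83
f 81 83 82
f 82 83 84
f 82 84 74
f 83 71 85
f 83 85 84
f 84 85 86
f 84 86 74
f 85 71 87
f 85 87 86
f 86 87 88
f 86 88 74
f 87 71 89
f 87 89 88
f 88 89 90
f 88 90 74
f 89 71 72
f 89 72 90
f 90 72 73
f 90 73 74



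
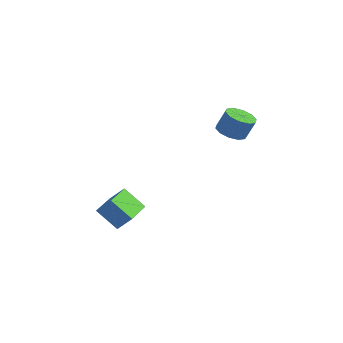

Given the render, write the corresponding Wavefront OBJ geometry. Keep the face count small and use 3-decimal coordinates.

v 2.507 2.446 2.691
v 3.217 2.032 2.516
v 3.642 2.28 3.654
v 2.933 2.694 3.829
v 3.284 2.529 2.382
v 3.71 2.777 3.52
v 3.054 2.995 2.367
v 3.48 3.243 3.505
v 2.616 3.25 2.475
v 3.041 3.499 3.613
v 2.136 3.199 2.666
v 2.561 3.447 3.804
v 1.798 2.86 2.866
v 2.223 3.108 4.004
v 1.73 2.363 3
v 2.156 2.611 4.138
v 1.96 1.897 3.015
v 2.386 2.145 4.153
v 2.399 1.641 2.907
v 2.824 1.89 4.045
v 2.879 1.693 2.716
v 3.304 1.941 3.854
v -0.459 -4.617 -0.567
v 0.194 -4.318 0.199
v -1.052 -2.742 -0.794
v -0.4 -2.443 -0.028
v 0.62 -4.397 -1.572
v 1.272 -4.098 -0.806
v 0.026 -2.522 -1.799
v 0.679 -2.223 -1.033
f 2 1 5
f 2 5 3
f 3 5 6
f 3 6 4
f 5 1 7
f 5 7 6
f 6 7 8
f 6 8 4
f 7 1 9
f 7 9 8
f 8 9 10
f 8 10 4
f 9 1 11
f 9 11 10
f 10 11 12
f 10 12 4
f 11 1 13
f 11 13 12
f 12 13 14
f 12 14 4
f 13 1 15
f 13 15 14
f 14 15 16
f 14 16 4
f 15 1 17
f 15 17 16
f 16 17 18
f 16 18 4
f 17 1 19
f 17 19 18
f 18 19 20
f 18 20 4
f 19 1 21
f 19 21 20
f 20 21 22
f 20 22 4
f 21 1 2
f 21 2 22
f 22 2 3
f 22 3 4
f 24 26 23
f 27 24 23
f 23 26 25
f 25 27 23
f 24 30 26
f 28 24 27
f 28 30 24
f 26 30 25
f 29 27 25
f 25 30 29
f 29 28 27
f 30 28 29



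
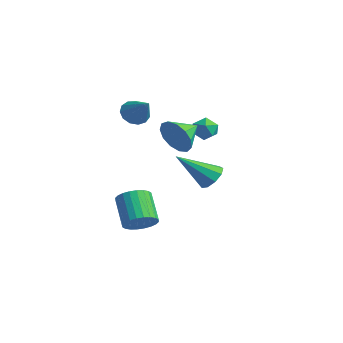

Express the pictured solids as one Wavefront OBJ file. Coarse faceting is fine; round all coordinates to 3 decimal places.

v 3.83 -1.759 2.608
v 4.229 -1.432 1.799
v 3.55 -0.521 2.972
v 3.706 -1.517 1.688
v 3.223 -1.679 1.869
v 2.932 -1.867 2.285
v 2.927 -2.02 2.803
v 3.208 -2.09 3.26
v 3.686 -2.056 3.51
v 4.21 -1.927 3.474
v 4.613 -1.745 3.163
v 4.768 -1.567 2.676
v 4.625 -1.45 2.167
v -1.354 -0.883 2.346
v -0.918 -0.958 1.753
v -0.066 -0.877 3.294
v -0.964 -0.549 1.814
v -1.135 -0.245 2.043
v -1.375 -0.144 2.369
v -1.609 -0.278 2.687
v -1.761 -0.604 2.897
v -1.785 -1.019 2.932
v -1.672 -1.391 2.781
v -1.458 -1.601 2.492
v -1.211 -1.584 2.156
v -1.01 -1.345 1.881
v 1.838 1.254 -1.032
v 2.484 1.36 -0.645
v 1.262 -0.274 0.352
v 2.111 1.671 -0.458
v 1.611 1.786 -0.539
v 1.217 1.652 -0.85
v 1.113 1.332 -1.247
v 1.349 0.976 -1.542
v 1.813 0.749 -1.599
v 2.289 0.759 -1.391
v 2.554 1 -1.014
v 0.31 2.222 1.697
v 0.728 2.183 1.131
v 0.412 1.097 1.849
v 0.83 1.058 1.283
v 1.058 1.379 1.868
v 0.995 2.074 1.773
v 0.145 1.206 1.207
v 0.082 1.901 1.112
v 0.626 1.555 0.828
v 1.19 1.662 1.236
v -0.05 1.618 1.744
v 0.514 1.725 2.152
v 1.498 -2.199 -3.296
v 2.087 -2.019 -2.74
v 0.892 -1.721 -1.568
v 0.302 -1.901 -2.124
v 2.032 -1.728 -2.87
v 0.837 -1.43 -1.699
v 1.896 -1.508 -3.065
v 0.7 -1.21 -1.894
v 1.699 -1.394 -3.295
v 0.503 -1.096 -2.124
v 1.471 -1.402 -3.525
v 0.276 -1.104 -2.354
v 1.248 -1.531 -3.721
v 0.052 -1.233 -2.549
v 1.062 -1.762 -3.851
v -0.133 -1.464 -2.68
v 0.943 -2.06 -3.897
v -0.252 -1.762 -2.726
v 0.908 -2.379 -3.852
v -0.287 -2.081 -2.68
v 0.963 -2.67 -3.721
v -0.232 -2.372 -2.55
v 1.1 -2.89 -3.526
v -0.096 -2.592 -2.355
v 1.297 -3.004 -3.296
v 0.101 -2.706 -2.125
v 1.524 -2.996 -3.066
v 0.329 -2.698 -1.895
v 1.748 -2.867 -2.871
v 0.552 -2.569 -1.699
v 1.933 -2.636 -2.74
v 0.738 -2.338 -1.569
v 2.052 -2.338 -2.694
v 0.857 -2.04 -1.523
f 2 1 4
f 2 4 3
f 4 1 5
f 4 5 3
f 5 1 6
f 5 6 3
f 6 1 7
f 6 7 3
f 7 1 8
f 7 8 3
f 8 1 9
f 8 9 3
f 9 1 10
f 9 10 3
f 10 1 11
f 10 11 3
f 11 1 12
f 11 12 3
f 12 1 13
f 12 13 3
f 13 1 2
f 13 2 3
f 15 14 17
f 15 17 16
f 17 14 18
f 17 18 16
f 18 14 19
f 18 19 16
f 19 14 20
f 19 20 16
f 20 14 21
f 20 21 16
f 21 14 22
f 21 22 16
f 22 14 23
f 22 23 16
f 23 14 24
f 23 24 16
f 24 14 25
f 24 25 16
f 25 14 26
f 25 26 16
f 26 14 15
f 26 15 16
f 28 27 30
f 28 30 29
f 30 27 31
f 30 31 29
f 31 27 32
f 31 32 29
f 32 27 33
f 32 33 29
f 33 27 34
f 33 34 29
f 34 27 35
f 34 35 29
f 35 27 36
f 35 36 29
f 36 27 37
f 36 37 29
f 37 27 28
f 37 28 29
f 38 49 43
f 38 43 39
f 38 39 45
f 38 45 48
f 38 48 49
f 39 43 47
f 43 49 42
f 49 48 40
f 48 45 44
f 45 39 46
f 41 47 42
f 41 42 40
f 41 40 44
f 41 44 46
f 41 46 47
f 42 47 43
f 40 42 49
f 44 40 48
f 46 44 45
f 47 46 39
f 51 50 54
f 51 54 52
f 52 54 55
f 52 55 53
f 54 50 56
f 54 56 55
f 55 56 57
f 55 57 53
f 56 50 58
f 56 58 57
f 57 58 59
f 57 59 53
f 58 50 60
f 58 60 59
f 59 60 61
f 59 61 53
f 60 50 62
f 60 62 61
f 61 62 63
f 61 63 53
f 62 50 64
f 62 64 63
f 63 64 65
f 63 65 53
f 64 50 66
f 64 66 65
f 65 66 67
f 65 67 53
f 66 50 68
f 66 68 67
f 67 68 69
f 67 69 53
f 68 50 70
f 68 70 69
f 69 70 71
f 69 71 53
f 70 50 72
f 70 72 71
f 71 72 73
f 71 73 53
f 72 50 74
f 72 74 73
f 73 74 75
f 73 75 53
f 74 50 76
f 74 76 75
f 75 76 77
f 75 77 53
f 76 50 78
f 76 78 77
f 77 78 79
f 77 79 53
f 78 50 80
f 78 80 79
f 79 80 81
f 79 81 53
f 80 50 82
f 80 82 81
f 81 82 83
f 81 83 53
f 82 50 51
f 82 51 83
f 83 51 52
f 83 52 53



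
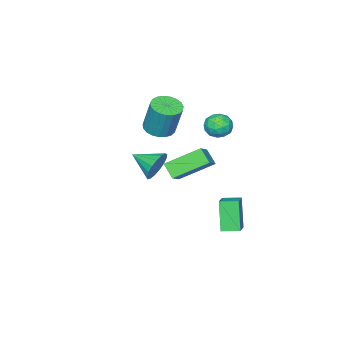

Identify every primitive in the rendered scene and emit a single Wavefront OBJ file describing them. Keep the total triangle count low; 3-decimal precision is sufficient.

v 3.166 0.728 2.372
v 3.543 1.062 3.141
v 3.494 -0.648 2.808
v 3.122 0.996 3.25
v 2.711 0.869 3.158
v 2.404 0.709 2.886
v 2.271 0.554 2.496
v 2.344 0.438 2.077
v 2.605 0.389 1.726
v 2.995 0.417 1.523
v 3.424 0.517 1.514
v 3.793 0.665 1.702
v 4.02 0.827 2.043
v 4.05 0.966 2.459
v 3.878 1.051 2.856
v 3.152 2.167 2.062
v 2.99 1.46 2.706
v 1.825 3.383 3.064
v 1.663 2.676 3.708
v 4.137 2.624 2.812
v 3.975 1.917 3.456
v 2.81 3.84 3.814
v 2.648 3.133 4.458
v -3.071 -0.047 2.927
v -2.523 0.552 2.752
v -2.477 -0.852 2.028
v -1.929 -0.253 1.853
v -1.908 -0.633 2.592
v -2.275 -0.135 3.147
v -2.725 -0.165 1.633
v -3.092 0.333 2.188
v -2.309 0.479 1.952
v -1.804 0.19 2.545
v -3.196 -0.49 2.235
v -2.691 -0.779 2.828
v -2.849 0.323 2.918
v -2.151 -0.623 1.862
v -2.139 -0.846 2.296
v -1.817 -0.494 2.193
v -2.703 -0.081 3.15
v -2.381 0.271 3.048
v -2.019 -0.425 2.954
v -2.619 -0.571 1.732
v -2.297 -0.219 1.63
v -3.183 0.194 2.587
v -2.861 0.546 2.484
v -2.981 0.125 1.826
v -2.401 0.633 2.345
v -2.052 0.16 1.817
v -2.52 0.211 1.688
v -2.736 0.504 2.014
v -2.104 0.463 2.694
v -1.756 -0.01 2.166
v -1.743 -0.234 2.6
v -1.958 0.059 2.926
v -1.979 0.42 2.224
v -3.244 -0.29 2.614
v -2.896 -0.763 2.086
v -3.042 -0.359 1.854
v -3.257 -0.066 2.18
v -2.948 -0.46 2.963
v -2.599 -0.933 2.435
v -2.264 -0.804 2.766
v -2.48 -0.511 3.092
v -3.021 -0.72 2.556
v -1.039 2.864 -3.365
v -1.579 2.263 -1.645
v -0.039 3.498 -2.829
v -0.578 2.898 -1.109
v -0.462 2.042 -3.471
v -1.001 1.442 -1.751
v 0.539 2.677 -2.935
v -0.001 2.076 -1.215
v -2.055 -3.926 0.91
v -1.404 -3.342 0.7
v -1.333 -2.71 2.681
v -1.985 -3.294 2.89
v -1.712 -3.137 0.646
v -1.642 -2.505 2.626
v -2.08 -3.069 0.637
v -2.01 -2.437 2.618
v -2.443 -3.148 0.676
v -2.373 -2.517 2.656
v -2.74 -3.363 0.754
v -2.67 -2.731 2.735
v -2.918 -3.675 0.86
v -2.848 -3.043 2.841
v -2.947 -4.03 0.975
v -2.876 -3.398 2.955
v -2.821 -4.367 1.078
v -2.751 -3.735 3.058
v -2.564 -4.628 1.152
v -2.493 -3.996 3.132
v -2.218 -4.768 1.184
v -2.148 -4.136 3.165
v -1.844 -4.762 1.169
v -1.774 -4.13 3.149
v -1.507 -4.611 1.109
v -1.436 -3.979 3.089
v -1.264 -4.342 1.014
v -1.194 -3.71 2.995
v -1.158 -4.001 0.902
v -1.088 -3.369 2.882
v -1.208 -3.647 0.791
v -1.137 -3.016 2.771
f 2 1 4
f 2 4 3
f 4 1 5
f 4 5 3
f 5 1 6
f 5 6 3
f 6 1 7
f 6 7 3
f 7 1 8
f 7 8 3
f 8 1 9
f 8 9 3
f 9 1 10
f 9 10 3
f 10 1 11
f 10 11 3
f 11 1 12
f 11 12 3
f 12 1 13
f 12 13 3
f 13 1 14
f 13 14 3
f 14 1 15
f 14 15 3
f 15 1 2
f 15 2 3
f 17 19 16
f 20 17 16
f 16 19 18
f 18 20 16
f 17 23 19
f 21 17 20
f 21 23 17
f 19 23 18
f 22 20 18
f 18 23 22
f 22 21 20
f 23 21 22
f 24 61 40
f 61 35 64
f 40 64 29
f 61 64 40
f 24 40 36
f 40 29 41
f 36 41 25
f 40 41 36
f 24 36 45
f 36 25 46
f 45 46 31
f 36 46 45
f 24 45 57
f 45 31 60
f 57 60 34
f 45 60 57
f 24 57 61
f 57 34 65
f 61 65 35
f 57 65 61
f 25 41 52
f 41 29 55
f 52 55 33
f 41 55 52
f 29 64 42
f 64 35 63
f 42 63 28
f 64 63 42
f 35 65 62
f 65 34 58
f 62 58 26
f 65 58 62
f 34 60 59
f 60 31 47
f 59 47 30
f 60 47 59
f 31 46 51
f 46 25 48
f 51 48 32
f 46 48 51
f 27 53 39
f 53 33 54
f 39 54 28
f 53 54 39
f 27 39 37
f 39 28 38
f 37 38 26
f 39 38 37
f 27 37 44
f 37 26 43
f 44 43 30
f 37 43 44
f 27 44 49
f 44 30 50
f 49 50 32
f 44 50 49
f 27 49 53
f 49 32 56
f 53 56 33
f 49 56 53
f 28 54 42
f 54 33 55
f 42 55 29
f 54 55 42
f 26 38 62
f 38 28 63
f 62 63 35
f 38 63 62
f 30 43 59
f 43 26 58
f 59 58 34
f 43 58 59
f 32 50 51
f 50 30 47
f 51 47 31
f 50 47 51
f 33 56 52
f 56 32 48
f 52 48 25
f 56 48 52
f 67 69 66
f 70 67 66
f 66 69 68
f 68 70 66
f 67 73 69
f 71 67 70
f 71 73 67
f 69 73 68
f 72 70 68
f 68 73 72
f 72 71 70
f 73 71 72
f 75 74 78
f 75 78 76
f 76 78 79
f 76 79 77
f 78 74 80
f 78 80 79
f 79 80 81
f 79 81 77
f 80 74 82
f 80 82 81
f 81 82 83
f 81 83 77
f 82 74 84
f 82 84 83
f 83 84 85
f 83 85 77
f 84 74 86
f 84 86 85
f 85 86 87
f 85 87 77
f 86 74 88
f 86 88 87
f 87 88 89
f 87 89 77
f 88 74 90
f 88 90 89
f 89 90 91
f 89 91 77
f 90 74 92
f 90 92 91
f 91 92 93
f 91 93 77
f 92 74 94
f 92 94 93
f 93 94 95
f 93 95 77
f 94 74 96
f 94 96 95
f 95 96 97
f 95 97 77
f 96 74 98
f 96 98 97
f 97 98 99
f 97 99 77
f 98 74 100
f 98 100 99
f 99 100 101
f 99 101 77
f 100 74 102
f 100 102 101
f 101 102 103
f 101 103 77
f 102 74 104
f 102 104 103
f 103 104 105
f 103 105 77
f 104 74 75
f 104 75 105
f 105 75 76
f 105 76 77

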